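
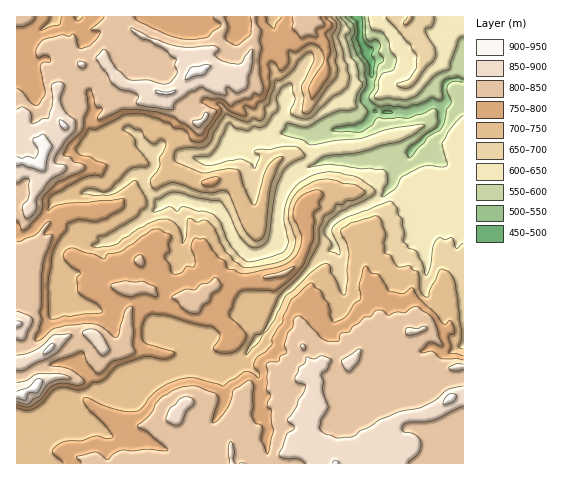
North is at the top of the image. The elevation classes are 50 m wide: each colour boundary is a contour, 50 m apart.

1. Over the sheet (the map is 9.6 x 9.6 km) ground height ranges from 470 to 920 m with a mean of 750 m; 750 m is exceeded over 49.5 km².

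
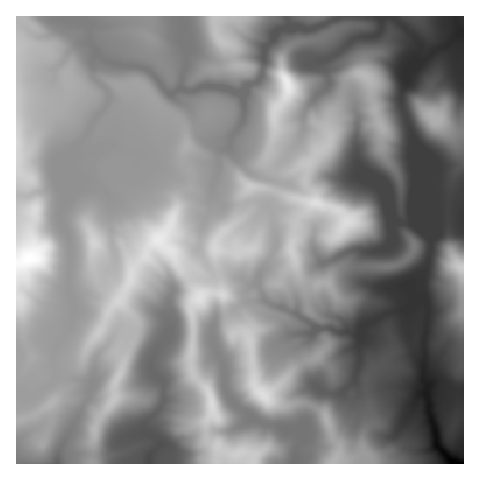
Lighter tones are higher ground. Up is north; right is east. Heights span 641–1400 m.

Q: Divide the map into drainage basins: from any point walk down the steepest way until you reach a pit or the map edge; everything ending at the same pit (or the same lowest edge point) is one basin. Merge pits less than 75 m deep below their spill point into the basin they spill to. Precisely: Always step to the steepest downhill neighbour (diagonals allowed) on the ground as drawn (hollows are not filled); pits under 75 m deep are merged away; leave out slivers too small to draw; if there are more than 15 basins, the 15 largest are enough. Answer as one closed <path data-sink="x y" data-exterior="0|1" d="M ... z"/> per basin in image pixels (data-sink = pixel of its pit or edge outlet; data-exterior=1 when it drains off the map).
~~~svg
<path data-sink="454 463" data-exterior="1" d="M347 16l-331 1 1 403 22-7 11-9 12-12 1-17 19-13 5-15 15-19 8-20 11-9 6-11 3-7 2-10 15-16 1-6 11-9 13 12 5 12 13 15 10 17 8-4 9 0 7 3 1 14 9 24 10-1 5 7 5 45 2 5 15 12 12 3 23-1 15 7 4 4 7 23 7 9 0 7-5 11 130-1 0-330-16-4-28-21-28 10-9 4-2 4-9-25-1-20-9-7-13 0-7-8-5-1-7-9-8-16 0-3 25-12z"/><path data-sink="150 463" data-exterior="1" d="M159 240l-11 9-1 6-15 16-2 10-10 19 13 15 2 8-3 19-11 30-7 13 1 12-20 29-3 38 124 0 2-4 0-14-11-7-1-6 0-10 7-10-2-16-5-9-11-11-4-9 2-27-2-33 9-11-10-18-13-15-5-12z"/><path data-sink="294 463" data-exterior="1" d="M217 292l-15 3-11 13 2 12-2 48 4 9 14 14 4 19 0 3-7 10 1 16 24 16 10-3 12 3 0 9 80 0 6-11 0-7-7-9-7-23-4-4-15-7-23 1-12-3-15-12-2-5-5-45-5-7-10 1-9-24-1-14z"/><path data-sink="462 32" data-exterior="0" d="M463 16l-115 0-1 9-25 12 0 3 8 16 7 9 5 1 7 8 13 0 9 7 1 20 9 25 2-4 9-4 28-10 28 21 8 4 7 0z"/><path data-sink="57 463" data-exterior="1" d="M119 301l-9 7-8 20-15 19-5 15-19 13 0 15-6 8-18 15-23 7 1 44 75-1 3-37 20-29-1-12 7-13 11-30 3-19-2-8z"/>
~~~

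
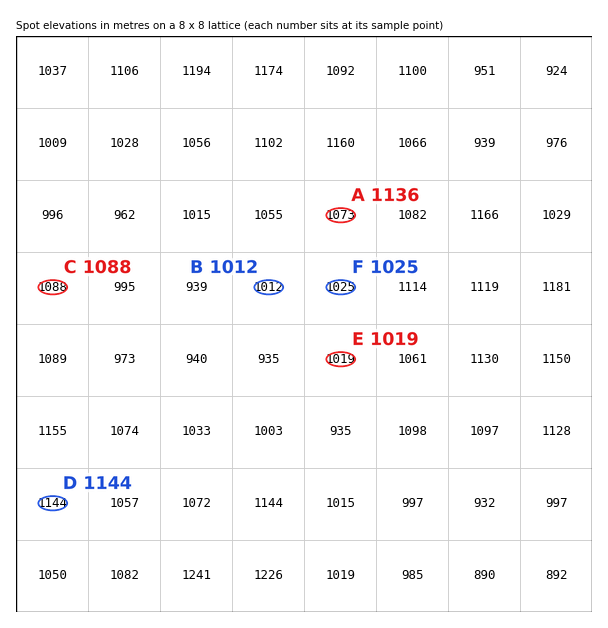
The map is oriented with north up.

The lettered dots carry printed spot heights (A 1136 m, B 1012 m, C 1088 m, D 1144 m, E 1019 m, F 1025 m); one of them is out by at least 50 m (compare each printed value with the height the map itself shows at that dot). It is A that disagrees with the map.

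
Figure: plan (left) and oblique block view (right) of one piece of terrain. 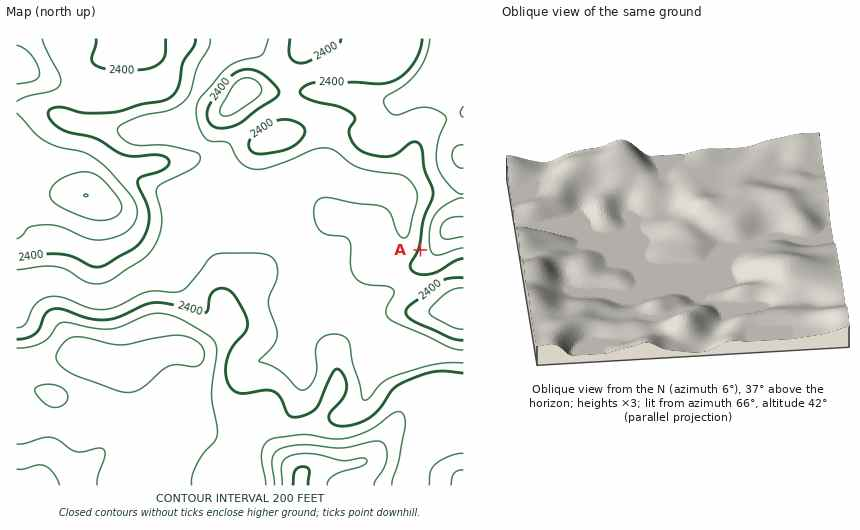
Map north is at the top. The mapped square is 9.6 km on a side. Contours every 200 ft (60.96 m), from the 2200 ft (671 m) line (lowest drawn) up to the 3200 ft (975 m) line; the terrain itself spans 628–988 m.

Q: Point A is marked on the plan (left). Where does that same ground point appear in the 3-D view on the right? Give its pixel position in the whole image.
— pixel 553 263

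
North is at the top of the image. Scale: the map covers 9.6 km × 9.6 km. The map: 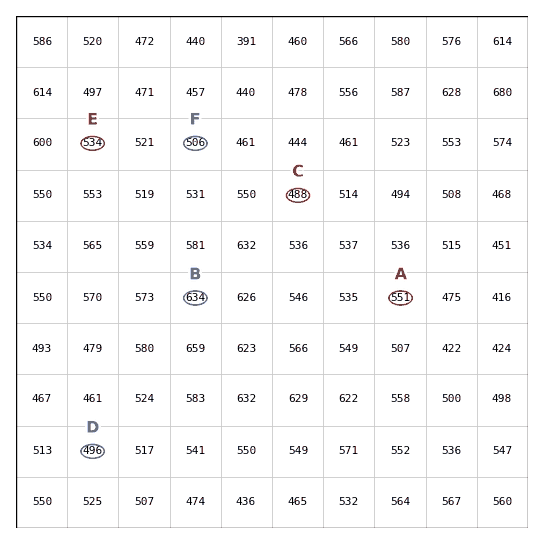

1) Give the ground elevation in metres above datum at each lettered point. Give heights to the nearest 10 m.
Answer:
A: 550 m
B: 630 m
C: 490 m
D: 500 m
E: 530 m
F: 510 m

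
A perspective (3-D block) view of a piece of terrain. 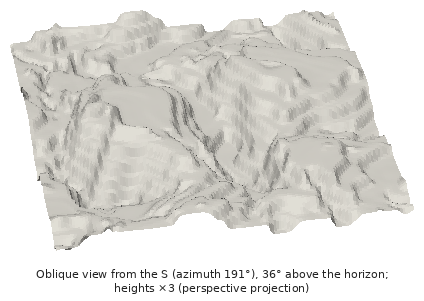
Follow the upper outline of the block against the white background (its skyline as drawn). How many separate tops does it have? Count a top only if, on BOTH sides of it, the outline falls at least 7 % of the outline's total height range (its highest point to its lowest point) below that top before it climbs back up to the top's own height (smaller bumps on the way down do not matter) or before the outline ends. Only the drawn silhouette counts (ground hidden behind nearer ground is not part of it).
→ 2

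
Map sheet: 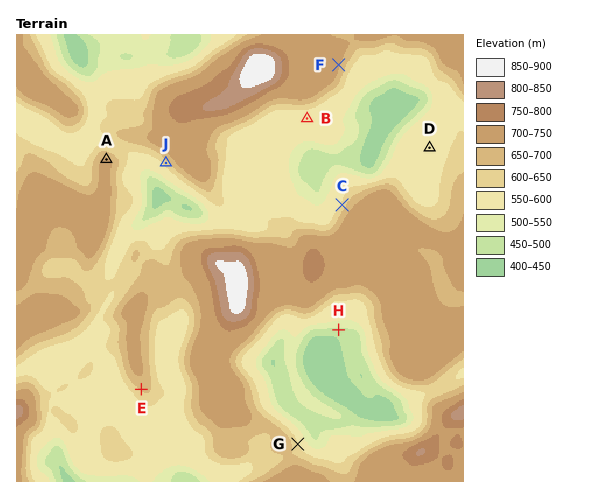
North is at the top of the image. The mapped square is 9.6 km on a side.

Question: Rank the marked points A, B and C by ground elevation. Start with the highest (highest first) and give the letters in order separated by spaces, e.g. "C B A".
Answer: A C B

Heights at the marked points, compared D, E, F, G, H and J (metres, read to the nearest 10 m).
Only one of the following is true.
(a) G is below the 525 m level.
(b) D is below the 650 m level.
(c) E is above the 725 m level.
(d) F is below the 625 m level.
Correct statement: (b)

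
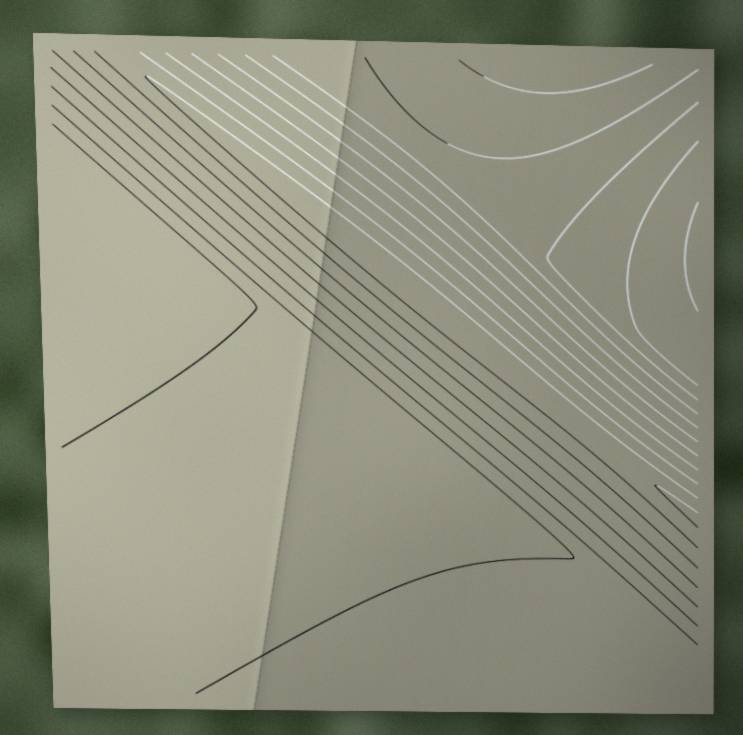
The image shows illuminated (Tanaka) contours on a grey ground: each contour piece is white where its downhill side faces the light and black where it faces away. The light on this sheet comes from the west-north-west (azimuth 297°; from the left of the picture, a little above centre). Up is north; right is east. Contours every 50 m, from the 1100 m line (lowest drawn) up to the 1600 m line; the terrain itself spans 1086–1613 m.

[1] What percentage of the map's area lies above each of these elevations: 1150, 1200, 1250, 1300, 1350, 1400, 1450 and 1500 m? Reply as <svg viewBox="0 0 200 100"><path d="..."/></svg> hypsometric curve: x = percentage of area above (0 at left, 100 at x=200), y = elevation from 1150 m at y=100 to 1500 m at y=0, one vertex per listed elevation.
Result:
<svg viewBox="0 0 200 100"><path d="M191 100l-10-14-10-15-10-14-10-14-11-14-42-15-70-14"/></svg>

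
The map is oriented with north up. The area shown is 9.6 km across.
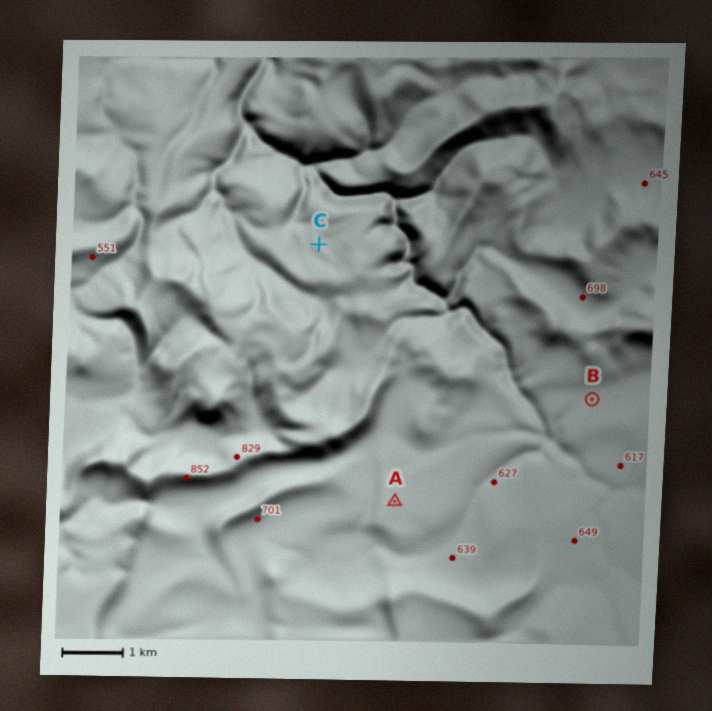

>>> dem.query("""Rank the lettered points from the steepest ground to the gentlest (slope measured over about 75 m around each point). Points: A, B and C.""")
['C', 'A', 'B']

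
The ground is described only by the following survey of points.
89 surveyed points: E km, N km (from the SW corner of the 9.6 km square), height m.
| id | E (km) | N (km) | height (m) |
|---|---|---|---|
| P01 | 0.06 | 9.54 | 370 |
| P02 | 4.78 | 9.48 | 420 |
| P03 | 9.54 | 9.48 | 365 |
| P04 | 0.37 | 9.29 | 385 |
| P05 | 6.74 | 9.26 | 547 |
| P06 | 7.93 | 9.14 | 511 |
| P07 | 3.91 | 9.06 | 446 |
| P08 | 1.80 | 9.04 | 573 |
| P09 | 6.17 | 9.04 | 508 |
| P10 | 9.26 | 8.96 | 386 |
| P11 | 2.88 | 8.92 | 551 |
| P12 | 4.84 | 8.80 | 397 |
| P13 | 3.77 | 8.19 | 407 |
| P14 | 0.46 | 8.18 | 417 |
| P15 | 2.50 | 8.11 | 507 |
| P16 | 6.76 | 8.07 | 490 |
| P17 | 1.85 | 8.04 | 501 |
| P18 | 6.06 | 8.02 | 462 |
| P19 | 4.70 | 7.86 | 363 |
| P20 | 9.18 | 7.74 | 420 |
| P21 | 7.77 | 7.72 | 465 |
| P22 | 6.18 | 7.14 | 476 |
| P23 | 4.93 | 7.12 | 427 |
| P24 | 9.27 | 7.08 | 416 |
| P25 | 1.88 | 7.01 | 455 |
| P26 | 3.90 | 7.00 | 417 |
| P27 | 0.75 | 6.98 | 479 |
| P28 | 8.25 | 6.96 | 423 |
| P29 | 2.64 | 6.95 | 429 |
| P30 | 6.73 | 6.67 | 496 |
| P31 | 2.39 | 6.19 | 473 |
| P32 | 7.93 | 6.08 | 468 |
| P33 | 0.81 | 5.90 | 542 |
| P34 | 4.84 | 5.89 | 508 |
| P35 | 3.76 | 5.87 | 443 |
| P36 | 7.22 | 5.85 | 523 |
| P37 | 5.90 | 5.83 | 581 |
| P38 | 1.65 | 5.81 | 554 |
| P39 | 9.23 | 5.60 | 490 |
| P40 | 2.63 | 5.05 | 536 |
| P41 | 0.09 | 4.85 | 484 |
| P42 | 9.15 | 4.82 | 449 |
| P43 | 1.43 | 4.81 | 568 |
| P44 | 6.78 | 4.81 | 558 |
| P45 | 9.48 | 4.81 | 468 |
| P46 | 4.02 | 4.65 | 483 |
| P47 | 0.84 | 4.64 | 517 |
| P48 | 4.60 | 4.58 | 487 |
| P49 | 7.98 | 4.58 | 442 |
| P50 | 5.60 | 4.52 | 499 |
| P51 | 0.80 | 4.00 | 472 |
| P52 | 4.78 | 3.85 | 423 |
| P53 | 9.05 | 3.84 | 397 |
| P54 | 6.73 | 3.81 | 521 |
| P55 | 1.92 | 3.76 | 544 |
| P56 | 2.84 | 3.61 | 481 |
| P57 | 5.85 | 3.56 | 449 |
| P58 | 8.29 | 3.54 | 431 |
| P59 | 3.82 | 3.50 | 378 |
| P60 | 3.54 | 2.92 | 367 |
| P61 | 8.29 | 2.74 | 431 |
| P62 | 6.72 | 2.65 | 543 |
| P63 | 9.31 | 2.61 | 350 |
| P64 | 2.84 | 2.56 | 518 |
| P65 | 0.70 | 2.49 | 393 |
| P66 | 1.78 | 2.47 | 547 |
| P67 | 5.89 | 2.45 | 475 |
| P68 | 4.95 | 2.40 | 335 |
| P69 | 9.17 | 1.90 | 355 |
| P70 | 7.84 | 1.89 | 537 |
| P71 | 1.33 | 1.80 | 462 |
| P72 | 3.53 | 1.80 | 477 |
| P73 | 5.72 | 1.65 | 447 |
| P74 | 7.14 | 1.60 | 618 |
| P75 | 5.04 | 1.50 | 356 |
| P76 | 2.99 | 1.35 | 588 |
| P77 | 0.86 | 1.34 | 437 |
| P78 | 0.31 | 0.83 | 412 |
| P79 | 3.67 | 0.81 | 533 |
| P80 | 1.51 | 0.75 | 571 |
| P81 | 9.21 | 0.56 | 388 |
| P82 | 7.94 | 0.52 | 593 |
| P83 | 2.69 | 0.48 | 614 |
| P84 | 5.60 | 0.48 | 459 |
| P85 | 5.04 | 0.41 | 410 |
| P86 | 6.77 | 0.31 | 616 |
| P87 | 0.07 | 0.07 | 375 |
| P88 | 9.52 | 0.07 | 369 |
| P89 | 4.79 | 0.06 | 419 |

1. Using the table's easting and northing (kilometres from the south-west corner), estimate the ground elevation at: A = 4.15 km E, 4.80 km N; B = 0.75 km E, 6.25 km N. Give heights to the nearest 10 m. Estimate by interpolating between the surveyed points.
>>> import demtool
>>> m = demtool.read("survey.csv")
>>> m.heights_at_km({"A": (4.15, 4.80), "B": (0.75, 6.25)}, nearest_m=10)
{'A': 480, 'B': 520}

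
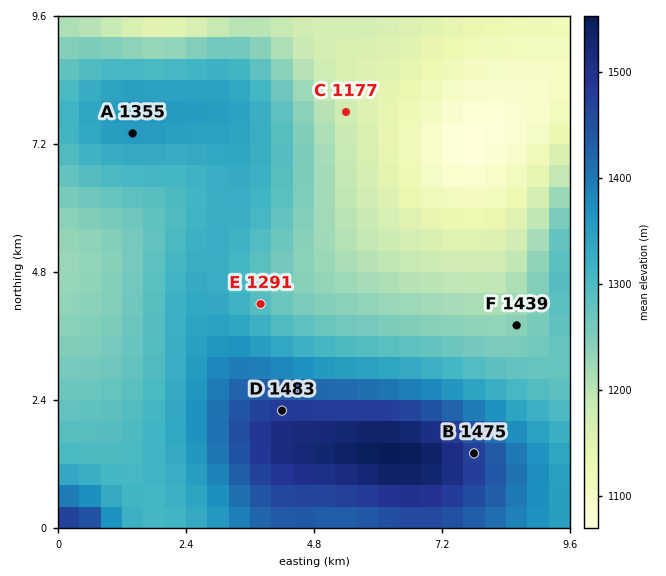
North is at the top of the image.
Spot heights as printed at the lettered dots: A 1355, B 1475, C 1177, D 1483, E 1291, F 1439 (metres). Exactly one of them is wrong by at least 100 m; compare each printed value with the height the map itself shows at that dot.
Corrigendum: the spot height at F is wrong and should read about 1239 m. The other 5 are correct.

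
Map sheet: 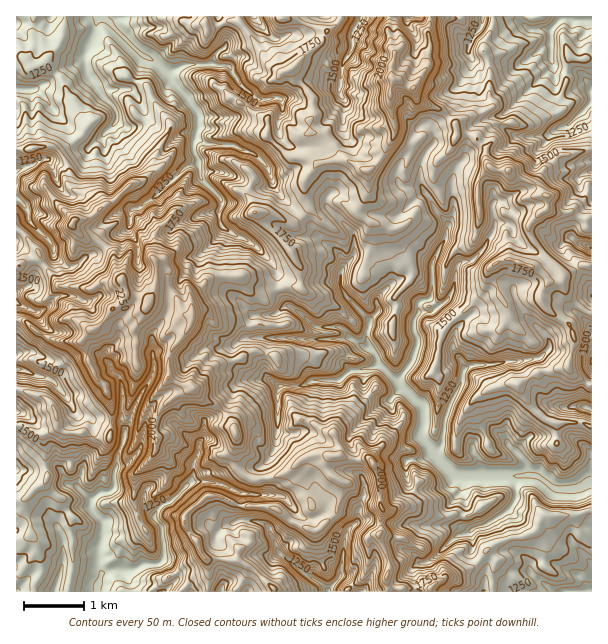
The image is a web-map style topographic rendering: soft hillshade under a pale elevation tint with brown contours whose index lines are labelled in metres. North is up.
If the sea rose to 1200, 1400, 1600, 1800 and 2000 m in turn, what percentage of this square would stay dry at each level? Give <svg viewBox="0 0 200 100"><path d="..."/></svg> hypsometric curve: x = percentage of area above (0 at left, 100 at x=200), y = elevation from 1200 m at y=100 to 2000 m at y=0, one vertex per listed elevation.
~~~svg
<svg viewBox="0 0 200 100"><path d="M172 100l-43-25-45-25-52-25-21-25"/></svg>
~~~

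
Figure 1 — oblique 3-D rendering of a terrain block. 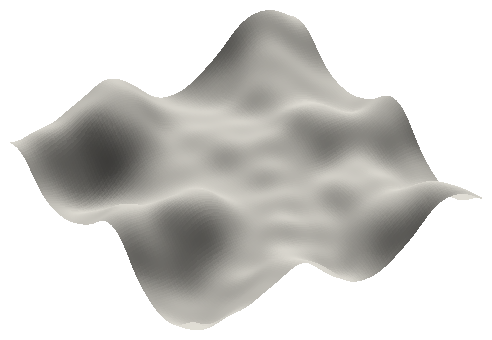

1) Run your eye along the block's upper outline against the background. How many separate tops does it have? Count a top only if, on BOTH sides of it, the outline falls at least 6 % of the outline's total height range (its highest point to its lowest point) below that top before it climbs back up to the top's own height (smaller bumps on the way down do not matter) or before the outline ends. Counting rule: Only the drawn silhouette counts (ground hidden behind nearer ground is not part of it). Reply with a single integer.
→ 2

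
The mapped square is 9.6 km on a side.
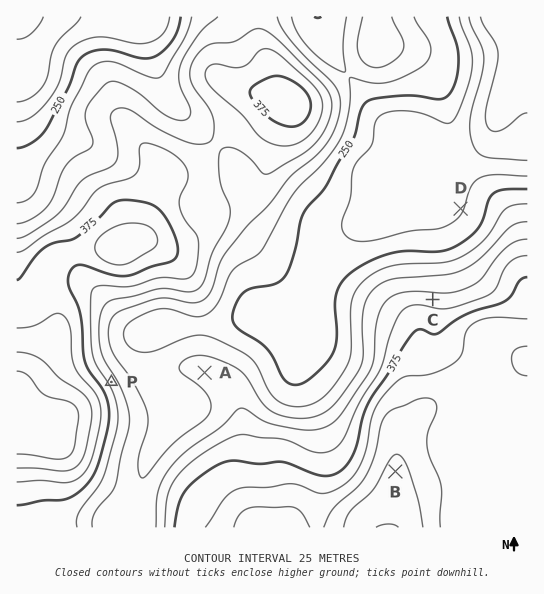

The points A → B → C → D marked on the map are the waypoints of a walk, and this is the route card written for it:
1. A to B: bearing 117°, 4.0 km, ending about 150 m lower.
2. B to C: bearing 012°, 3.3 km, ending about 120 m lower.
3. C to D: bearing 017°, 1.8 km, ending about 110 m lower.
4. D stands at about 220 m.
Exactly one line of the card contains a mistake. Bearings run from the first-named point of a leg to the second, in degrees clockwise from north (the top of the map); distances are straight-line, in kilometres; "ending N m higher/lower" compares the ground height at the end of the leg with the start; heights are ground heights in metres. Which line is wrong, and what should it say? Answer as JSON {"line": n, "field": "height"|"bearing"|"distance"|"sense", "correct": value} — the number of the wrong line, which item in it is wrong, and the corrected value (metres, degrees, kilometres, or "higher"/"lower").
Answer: {"line": 1, "field": "sense", "correct": "higher"}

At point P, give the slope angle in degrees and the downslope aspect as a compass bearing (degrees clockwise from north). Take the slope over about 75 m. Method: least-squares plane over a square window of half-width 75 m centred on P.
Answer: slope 9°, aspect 60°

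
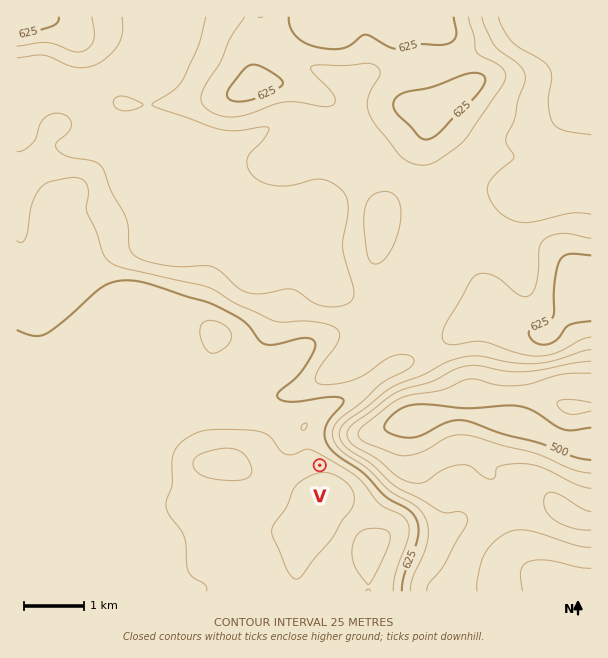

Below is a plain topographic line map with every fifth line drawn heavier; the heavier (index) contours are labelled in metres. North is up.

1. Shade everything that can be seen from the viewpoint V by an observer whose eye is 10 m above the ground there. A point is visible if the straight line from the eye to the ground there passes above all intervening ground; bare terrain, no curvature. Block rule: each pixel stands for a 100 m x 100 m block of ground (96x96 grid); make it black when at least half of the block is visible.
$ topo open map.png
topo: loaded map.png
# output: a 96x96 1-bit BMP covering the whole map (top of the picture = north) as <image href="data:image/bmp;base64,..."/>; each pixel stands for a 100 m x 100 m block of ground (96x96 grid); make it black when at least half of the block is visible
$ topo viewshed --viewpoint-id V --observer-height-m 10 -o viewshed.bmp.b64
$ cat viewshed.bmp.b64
<image width="96" height="96" href="data:image/bmp;base64,Qk2+BAAAAAAAAD4AAAAoAAAAYAAAAGAAAAABAAEAAAAAAIAEAAATCwAAEwsAAAIAAAAAAAAA////AAAAAAAAAAAAAAAAAAAAAAAAAAAAAAAAAAAAAAAAAAAAAAAAAAAAAAAAAAAAAAAAAAAAAAAAAAAAAAAAAAAAAAAAAAAAAAAAAAAAAAAAAAAAAAAAAAAAAAAAAAAAAAAAAAAAAAcAAAAAAAAAAAAAAB8AAAAAwAAAAAAAAP8AAAAB4AAAAAAAA/8AAAAD4AAAAAAAD/8AAAAD8AAAAAAAP/8AAAAH+AAAAAAA//8AAAAAPgAAAAAD//kAAAAAAAAAAAAf//EAAAAAAcAAAAA//+AAAAAAA/BAAAB//8AAAAAAA//4AAH//4AAAAAAB//8AAP//4AAAAAAH//8AAf//wAAAAAAH//4AA///gAAAAAAH//wAB///AAAAAAAD//wAB//+AAAAAAAD//wAD/+PH8AAAAAB//wAD/4D/8AAAAAAf/4AH/4D/8AAAAAAP/+Af////8AAAAAAD////////8AAAAAAAB///////8AAAAHAAAf//////8AAAAH/wAH//////8AAAAH/8AB//////8AAAcH/+AA//////8AAP8H//gAf/////8AH/8H//wAP/////8D//8D//8AP/////////4B//+AH/////////4B/w/AH/////////wB/wPgHB////////wB/wD4HB////////gB/wB+Pg///+fw//gA/wAf/x///8PAP/AAfgAH/////4OAD/gAAAAB/////4OAB/wAAAAA////8f8AA/4AAAAA////wf8AAP8AAAAA////gf8AAH8AAAAA////Af8AAA4AAAAA////Af8AAAAAAAAA///+Af8AAAAAAAAB///+Af8AAAAAAAAB///8Af4AAAAAAAAD///4AfwAAAAAAAAD///4AfgAAAAAAAAH///4AfAAAAAAAAAH///4A+AAAAAAAAAH///4A8AAAAAAAAAP///4B4AAAAAAAAAP///4AwAAAAAAAAAP///4AAAAAAAAAAAf///wAAAAAAAAAAAf/n/wAAAAAAAAAAA/+D/wAAAAAAAAAAA/4D/gAAAAAAAAAAB/wD/gAAAAAAAAAAB/wD/AAAAAAAAAAAf/wD/AAAAAAAAAAD//wD/gAAAAAAAAAH//wD/8B/AAAAAAAP//4D////gAAAAAAf//4H////4AAADAAA/8IH///D8AAADAAAfgMP/8cB8AAAHgAAAAP//8AAwAAAPgAAAAf//8YAAAAAfwPgAAf///8AAAAA///wAA////+AAAAB///8AP////+AAAAD///+A/////8AAAAH//////////4AAAAP//////////4AAAAAAAf//5+AH/8AAAAAAAD//BwAB/+AAAAAAAA/8DwAAP/AAAAAAAAAAD4AAAAAAAAAAAAAAD4AAAAAAAPgAAAAAP+AAAAAAAf8AAAAA//gAAAAAB/+AAAAD//wAAAAAD//AAAAH//8AAAAA///AAAAP///4AAAD///gAAAf///+AAAD///gAAAf///8AAAD///gAAA/g//4AAAH///gAAA/Af3wAAAE="/>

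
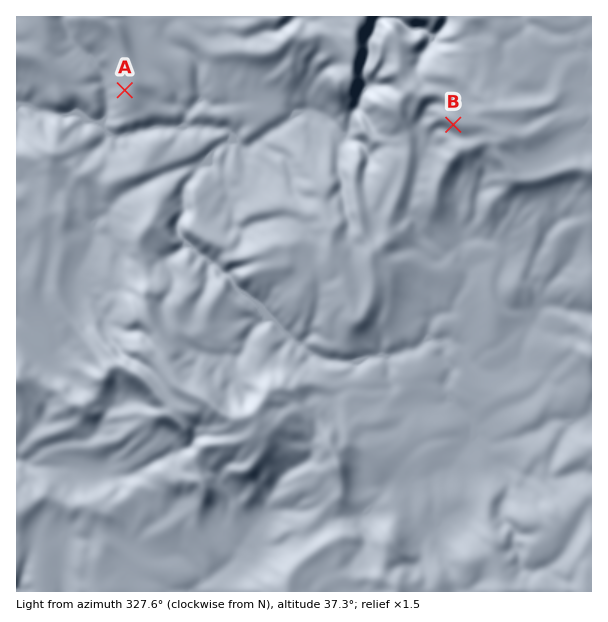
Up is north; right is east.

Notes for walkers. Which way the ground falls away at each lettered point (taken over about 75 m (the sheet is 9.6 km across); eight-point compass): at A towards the W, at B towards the SW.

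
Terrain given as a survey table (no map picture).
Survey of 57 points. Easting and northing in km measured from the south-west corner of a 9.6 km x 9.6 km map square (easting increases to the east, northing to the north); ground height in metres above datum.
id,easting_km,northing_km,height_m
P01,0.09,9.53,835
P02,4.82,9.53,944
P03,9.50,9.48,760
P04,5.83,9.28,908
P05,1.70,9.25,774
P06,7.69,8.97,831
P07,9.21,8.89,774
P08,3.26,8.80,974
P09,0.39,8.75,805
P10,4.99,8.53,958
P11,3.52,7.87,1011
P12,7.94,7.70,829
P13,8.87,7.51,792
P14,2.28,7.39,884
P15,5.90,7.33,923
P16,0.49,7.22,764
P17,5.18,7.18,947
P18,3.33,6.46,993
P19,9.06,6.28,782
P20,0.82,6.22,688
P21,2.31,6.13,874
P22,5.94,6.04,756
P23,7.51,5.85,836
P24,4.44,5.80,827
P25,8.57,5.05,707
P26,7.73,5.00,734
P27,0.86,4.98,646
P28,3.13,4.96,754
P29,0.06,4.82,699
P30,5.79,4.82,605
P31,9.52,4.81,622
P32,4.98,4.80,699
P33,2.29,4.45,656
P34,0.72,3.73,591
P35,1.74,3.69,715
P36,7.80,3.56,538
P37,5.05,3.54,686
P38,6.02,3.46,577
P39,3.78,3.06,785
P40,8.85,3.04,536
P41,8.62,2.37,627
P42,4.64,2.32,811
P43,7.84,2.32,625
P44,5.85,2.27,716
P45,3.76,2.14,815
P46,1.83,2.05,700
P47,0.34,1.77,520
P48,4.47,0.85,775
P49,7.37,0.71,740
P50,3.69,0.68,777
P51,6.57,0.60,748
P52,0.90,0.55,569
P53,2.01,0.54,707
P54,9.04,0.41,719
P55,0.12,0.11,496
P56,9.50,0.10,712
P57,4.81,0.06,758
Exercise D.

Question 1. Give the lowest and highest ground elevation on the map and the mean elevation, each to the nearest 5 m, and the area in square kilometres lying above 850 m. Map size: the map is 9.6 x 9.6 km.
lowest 470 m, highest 1010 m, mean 755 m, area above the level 18.7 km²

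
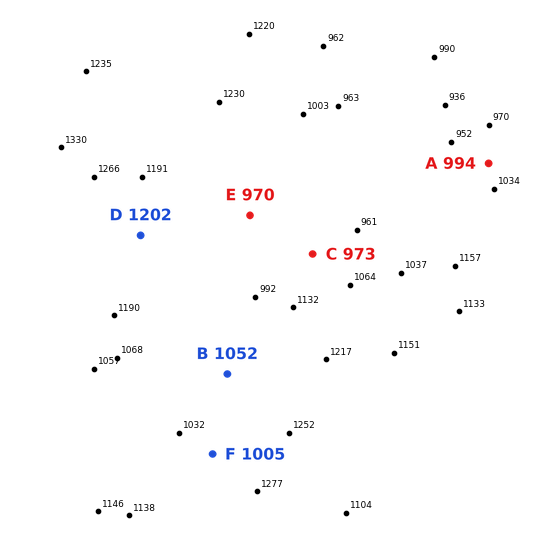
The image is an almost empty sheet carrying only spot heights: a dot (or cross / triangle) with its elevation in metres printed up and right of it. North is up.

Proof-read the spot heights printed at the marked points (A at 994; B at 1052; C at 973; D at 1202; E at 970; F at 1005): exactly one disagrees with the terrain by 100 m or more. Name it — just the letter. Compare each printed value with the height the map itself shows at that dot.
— F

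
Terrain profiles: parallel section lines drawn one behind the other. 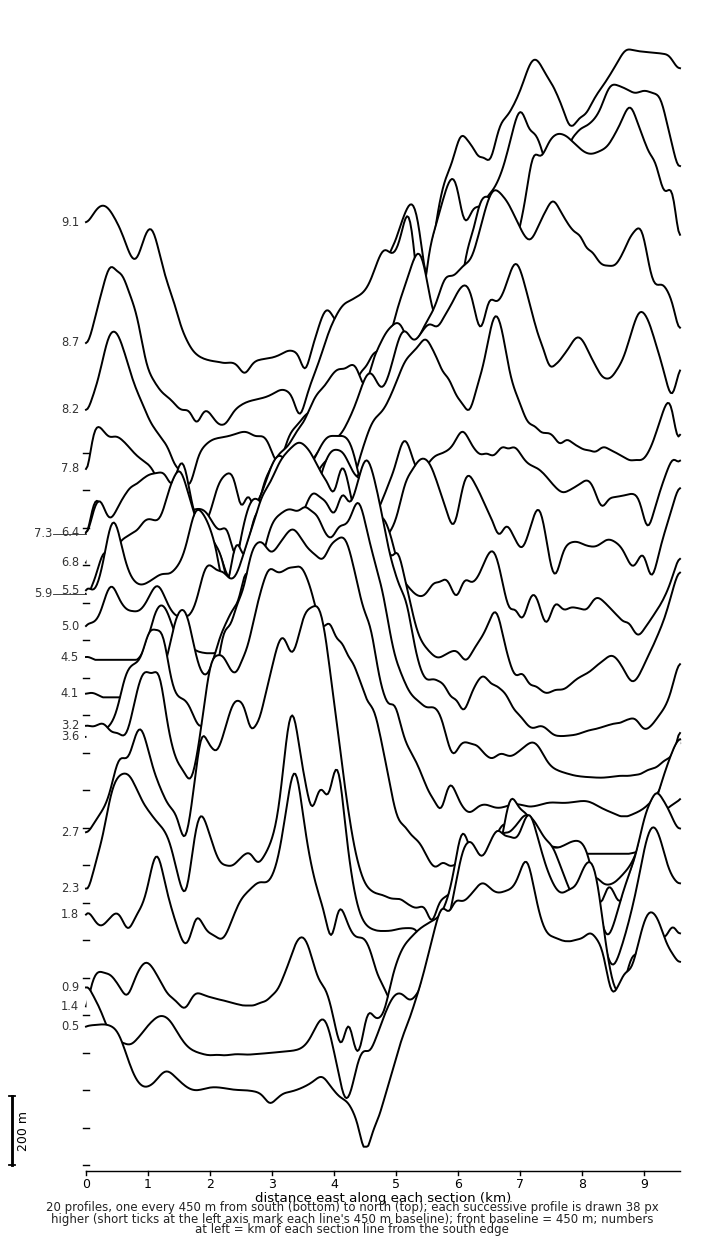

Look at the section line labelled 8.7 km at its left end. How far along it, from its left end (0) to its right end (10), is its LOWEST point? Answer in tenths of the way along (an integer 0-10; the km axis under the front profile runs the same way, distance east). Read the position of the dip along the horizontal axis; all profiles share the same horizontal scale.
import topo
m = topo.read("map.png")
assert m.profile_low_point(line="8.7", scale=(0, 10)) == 2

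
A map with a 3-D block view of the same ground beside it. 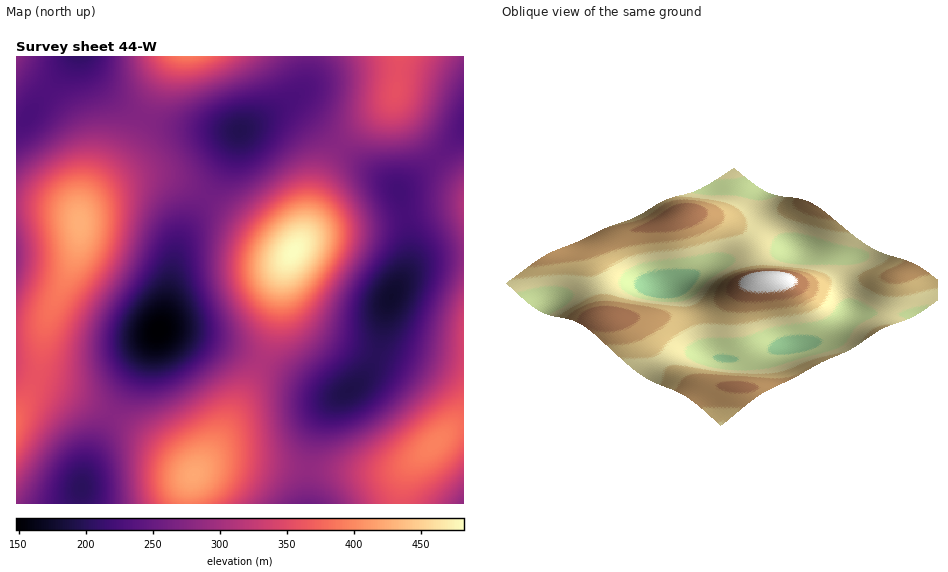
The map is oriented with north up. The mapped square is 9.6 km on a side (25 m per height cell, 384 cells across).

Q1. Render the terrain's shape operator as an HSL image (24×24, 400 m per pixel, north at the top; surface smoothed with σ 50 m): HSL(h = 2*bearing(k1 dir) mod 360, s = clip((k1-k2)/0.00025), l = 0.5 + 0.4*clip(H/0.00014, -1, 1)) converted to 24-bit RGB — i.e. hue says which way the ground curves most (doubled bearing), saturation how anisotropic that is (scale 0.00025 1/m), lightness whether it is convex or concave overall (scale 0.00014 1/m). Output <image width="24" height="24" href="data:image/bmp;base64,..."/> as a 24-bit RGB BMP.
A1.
<image width="24" height="24" href="data:image/bmp;base64,Qk32BgAAAAAAADYAAAAoAAAAGAAAABgAAAABABgAAAAAAMAGAAATCwAAEwsAAAAAAAAAAAAAO6VFKJFQJFtOHCI3LRlCbS59u2yr3r7J7d7h6+Dozsffl6bSbJXJTXS/OkOuMy2hMjmdSnmhaK14ssRu17Vd2YpGwYFFjqJSZK9PNnhGHzs5EBcjFhwzN1N0e62wxtTM6OPj7N/m4MXetqHLeHy+S2HHJTncGCbxMUL2Y3bqkZfawKbO1pew2oWRzo6Au7l4sJaJWWN2JzFJEiI1FERVHaWeTNuznde8ztPG3r3E3qa3yZWplIiqUoG4IXHYDWL4K2f/Xnf3kYjux53t7anx8rbj7L3T2a+z3pTAslC6QDCHG0V9DI6mAOvUKvXHa9S3nbWv0ZKg4o2Y2I6OsZuPY6adK56rFoyrGIS0K3TATVHGo2vU4o3p9brq+NPp9Mve85DD3WDPbUDGJHTQA9j8EP/5GPnqQcTMc3WmxHuf4Y2c5Z+dz6OTl6JzP3xdHlpDFUcyG0ozL1hFUGNxpmmU1oyu8bHH+LfO9HGM23SnlXy9WLDWL+f3EvX+E8XdL3+sT1KbsW+m2I6d66Ki55SPyGxefV5ENEQnEikQCygMDTEPHE4dS3I6qI1R2nhk9HF28HBO2JBzqbqMZs2oL+DDHMTDInuSK1F0QktxiWN/xHJu6n90+Wli8jc2uS0qa0o6Mk4vG1AsE1QsFVouI2UuYno5tHo06mUx7JtO6Mpsu9ttVNFGK6lVJG5XIEZHIzU7NEJDYltDpWc171MW/0Qb/zYZ4D4pnGpaWI2FMKWkHp6iH4iMLXNxRmROjGVD1nEw5LB/8dmL5e1tldgwO38nGzwhEyAbFR4bIywhSEMmdUwdtUsG51EA/3AR5KFEo7xuWsKhKcXZGI3MG12tKEKQR0CBkVeCwXNl47as9dK19c6N3cRDbX4wHzcfEiEdEyAgISsqPjIrZTYko0MV828D/7ky8vRYlORYM9hbILOVGnOPG0F/ISyCPDKTelSrv4yq3Ker+MG4/7mj8JRnp3xIPFlMGj9HFDJEHi1NPS9dfjtyt0JV3Y1o89aO9PqQs/NcNtAdGXQ4EUA3ES83HDdPL0x1UGSapYqvwn9y95KF/7Gl/aSSzIx7XX2PHFyGCTtzDCl2GhuQWjO4sXjI4LrJ9OHX+e3S8O6bjslBJWgwDi8lCikmDzY0HVpTNndrZIdvk3tA6H5G/6yL/cu24b2thJSuIGCrBDWAAyd0Di+UJUPLe33W3s7n8tnh+NXT99vU0a+hWouYHFtyC0JTDkdOF1RKI1k/OmI2ZnA7yag+88uH+ufK7NzHqZq3MUalDSRsCSZXD0p2G4myTqzWrLfY79zp+NPd+dLc89jqp5fhFT3yADO6DTeMIkdrLlRUM1A2WIV3kbZy3uan9vTV7ePOwZSwYjaiHhdoFCxVEmtyCqiTEtS7XszNxrzR8tnd99Tb9Nfq3Mf1XEL/FADmGQC/NhygQziFSFV3a5PJn87M0+bM7/Ha59XJz3+3mya/TByPJz+CHKOfAsSYAMOaHr6hdbaT4dm99ePW9NjX5qfijyHtSgC2QwSjUxuxUjTCTFfHeqfhr8vd1+PZ6+fa4LW42mjCvhzidCPKQFnFOs3YDenSBrusF5aIP6JgvNZs9+aW976J4jpCixdhSxBNOx1PNzl8PnO/V5DbUbbTlbjDzsy638Wz2ZCa1le3vTPZh03Ndo3HbsXRNMfUHoWcI2lxOX1HrNMx/N89/4wixxMAZAMSMQ4UNDoiI3hAGbuDHt/aJZBwV5lcwrhw2Kp20XBnw0yJuEmzlXCnhqulcq6UUIqOMUpiLUNNQGg7nLcy6Lkp+0ACxQAWmgAjeiIfUoMsBrUgAK5GBJxhEUsuNXAro7g10rRHxnRKsENSn0hZondRsbFFi5Y7VVg3LTIqKjguP2k0dqU6uptF0ihJ9QB9/RGR0GiEnceALOtNALdMBWE6Ej8yIWgsYKYxsLxFsG1JqDdBqDIruGYguY0SiXcTSUUZJi0ZIkQfJn0kPKIwaIlWm0aQ4iTT7W7W6sfa6ebcodOqNrCJFVpRH11kJYlgOK1SbZpdlVBiqyhXwxUo4D8J3XYFpHsVY2QjLFAkHm4qGZkqIZwwOHFKQUBhfUWRw4O06NDP7+Tc1MK9c2qhLkpwMXyJJq6ONLKIU3yHijmIrhl55Q1T9zIv7nlMy5BUhZVcQZNpKqhoJKxUKYlELFU9Kz48P1VIj6VY3tuI7Nak256Hr1qDTUZ/PZd2Jqx7LZF8NENnWyJsnhqM4jCN6oWZ67a12bu8pq6/cbXETMfHQbGmQoCBNkpZL0BIN15CZKY3w+NB7tVQ4JFDslpEfXtb"/>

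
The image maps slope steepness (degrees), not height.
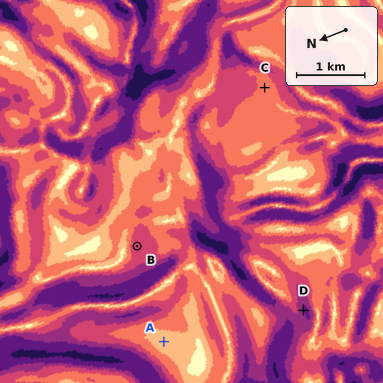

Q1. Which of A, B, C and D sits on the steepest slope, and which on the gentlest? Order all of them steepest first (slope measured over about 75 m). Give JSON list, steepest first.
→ ["D", "B", "C", "A"]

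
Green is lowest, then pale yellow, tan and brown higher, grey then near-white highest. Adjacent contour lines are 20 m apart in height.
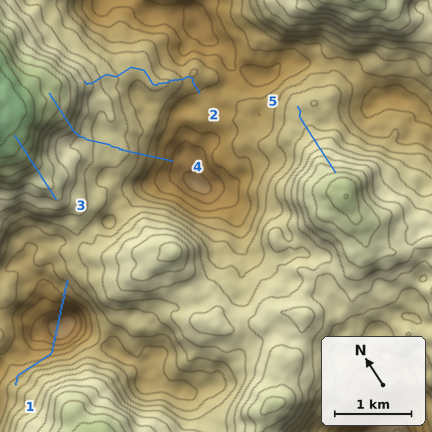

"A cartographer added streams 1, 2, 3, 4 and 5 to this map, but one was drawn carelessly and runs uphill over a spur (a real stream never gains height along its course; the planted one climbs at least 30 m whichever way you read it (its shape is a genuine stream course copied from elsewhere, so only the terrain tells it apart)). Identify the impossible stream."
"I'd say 1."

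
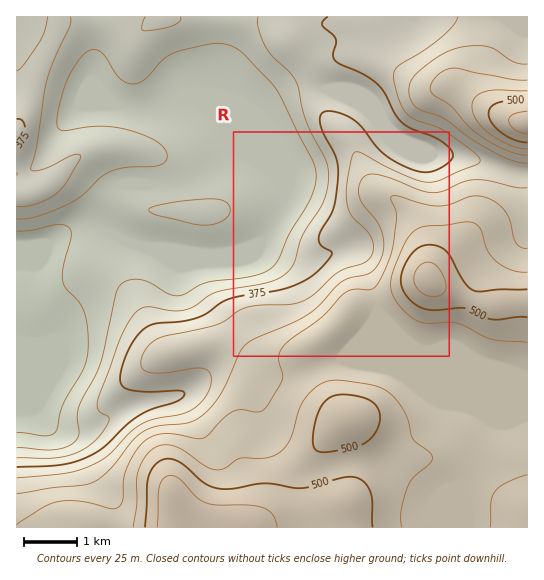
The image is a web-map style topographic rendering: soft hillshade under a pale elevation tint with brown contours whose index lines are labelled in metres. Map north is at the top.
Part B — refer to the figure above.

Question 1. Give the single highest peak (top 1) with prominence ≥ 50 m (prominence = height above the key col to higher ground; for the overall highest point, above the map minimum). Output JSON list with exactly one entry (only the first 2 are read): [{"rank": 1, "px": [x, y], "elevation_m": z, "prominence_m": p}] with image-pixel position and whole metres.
[{"rank": 1, "px": [430, 281], "elevation_m": 537, "prominence_m": 81}]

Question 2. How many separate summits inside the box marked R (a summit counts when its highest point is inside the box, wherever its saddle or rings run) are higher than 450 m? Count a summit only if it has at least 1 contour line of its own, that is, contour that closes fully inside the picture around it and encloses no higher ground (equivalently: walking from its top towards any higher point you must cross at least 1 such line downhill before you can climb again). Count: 1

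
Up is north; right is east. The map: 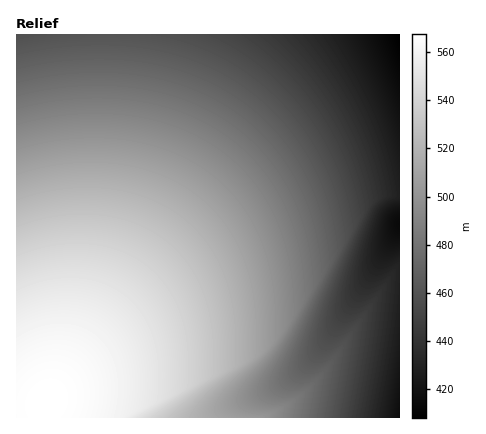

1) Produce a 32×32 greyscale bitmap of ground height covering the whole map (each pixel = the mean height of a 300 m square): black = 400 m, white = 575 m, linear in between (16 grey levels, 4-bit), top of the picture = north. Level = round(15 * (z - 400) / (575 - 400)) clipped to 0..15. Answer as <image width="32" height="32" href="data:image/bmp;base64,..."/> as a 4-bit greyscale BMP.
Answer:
<image width="32" height="32" href="data:image/bmp;base64,Qk12AgAAAAAAAHYAAAAoAAAAIAAAACAAAAABAAQAAAAAAAACAAATCwAAEwsAABAAAAAAAAAAAAAAABEREQAiIiIAMzMzAERERABVVVUAZmZmAHd3dwCIiIgAmZmZAKqqqgC7u7sAzMzMAN3d3QDu7u4A////AO7u7u7t3MuqqZmIh2ZUQyLu7u7u7t3MuqmYiHd2VUMi7u7u7u7d3MupmId3dlVDMu7u7u7u3dzMupmHdmZVQzLu7u7u7t3czLuph3ZmVUQy7u7u7u3d3My7qph2VVVEMu7u7u7t3dzMu6qZdlVVRDLu7u7u3d3czLuqmYdlVEQz3u7u7d3dzMu7qpmHZUREM93d3d3d3czLu6qZiGVERDPd3d3d3dzMy7qqmYh2VDMz3d3d3d3MzLu6qZmIdlQzM83d3d3MzMu7uqmYh3ZUMyPMzMzMzMzLu6qpmId2ZDMizMzMzMzLu7qqmZiHdmVDIrzMzMzLu7u6qpmIh3ZlQyG7u7u7u7u6qqmZiHdmVUMhu7u7u7u7qqqZmIh3ZlVEMqqru7u6qqqpmZiHd2ZVRDOqqqqqqqqqmZmIh3ZmVUQzmqqqqqqpmZmYiHd2ZVRDMpmZmZmZmZmYiId3ZmVUQzKZmZmZmZmYiIh3dmZVREMyiIiZmZiIiIh3d2ZlVUQzMoiIiIiIiIh3d3ZmVVREMyJ3iIiIiId3d3dmZlVUQzMid3d3d3d3d3dmZlVVREMyInd3d3d3d3dmZmVVVEQzMiFmZmZ2ZmZmZmZVVURDMyIhZmZmZmZmZmZVVVREQzMiIVZmZmZmZmVVVVVERDMyIhFVVVVVVVVVVVVEREMzMiIR"/>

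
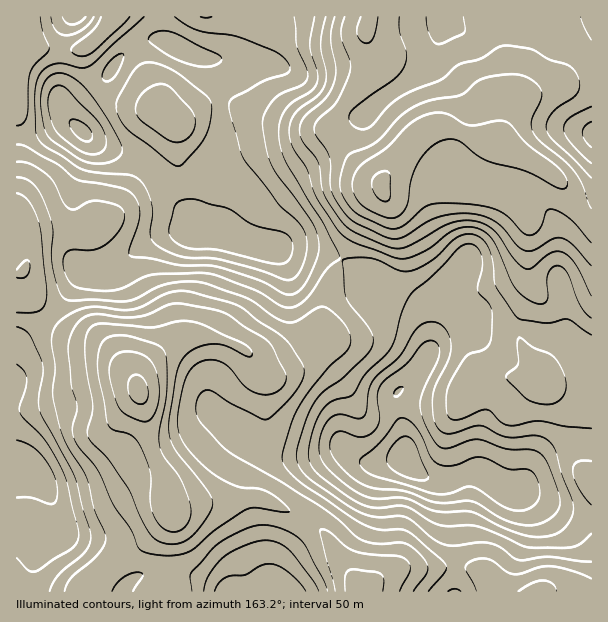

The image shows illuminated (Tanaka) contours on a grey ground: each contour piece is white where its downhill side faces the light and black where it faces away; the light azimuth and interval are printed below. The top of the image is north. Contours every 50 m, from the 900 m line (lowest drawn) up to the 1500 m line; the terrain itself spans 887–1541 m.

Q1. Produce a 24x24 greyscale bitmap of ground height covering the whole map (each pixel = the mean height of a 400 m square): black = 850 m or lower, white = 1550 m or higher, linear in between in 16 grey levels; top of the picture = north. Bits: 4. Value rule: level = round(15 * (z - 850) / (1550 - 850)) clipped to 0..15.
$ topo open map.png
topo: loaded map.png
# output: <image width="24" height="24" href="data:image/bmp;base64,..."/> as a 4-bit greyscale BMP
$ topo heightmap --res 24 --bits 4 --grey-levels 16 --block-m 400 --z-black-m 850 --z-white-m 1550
<image width="24" height="24" href="data:image/bmp;base64,Qk2WAQAAAAAAAHYAAAAoAAAAGAAAABgAAAABAAQAAAAAACABAAATCwAAEwsAABAAAAAAAAAAAAAAABEREQAiIiIAMzMzAERERABVVVUAZmZmAHd3dwCIiIgAmZmZAKqqqgC7u7sAzMzMAN3d3QDu7u4A////AIhmZmeJmXVFZ4d3d5mGZlZ4iGVVZ4iJmZmXZDRndmZ3iZmrupmGUyRVVmiaq7zdyqqGQzRVZ4rM3d3dyqllQ0VmeKze7d3MuphUM0Z3eKzN67u7qodUIkZ2Z5q8y5qZmYdTEUZlVomsy5mYiYdTIkVVVnibzKmYmYZTM0RFZ3eJu6qZmXdlZVVWeHiZqqqYiGeIh3d4moiZqqmHh1eZmZmqu5mZial3dmeJmrzMzKh2aJllZWiImszMu5dURmZUVHiZm7y7uoUyNERERImru7u7qXQyNEMzNavdy6u7mGVDMzMzV63tupq6l1VVMzM0Z63cqZq6qXVVVEREVqzMuqu7upZVZlREVpqqy8zLuoZVZmZVZpq5q7uqqoZFZ2ZmZg=="/>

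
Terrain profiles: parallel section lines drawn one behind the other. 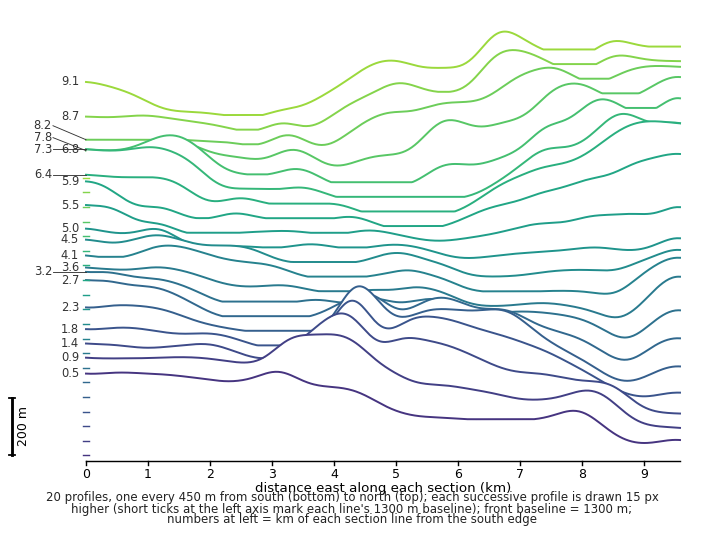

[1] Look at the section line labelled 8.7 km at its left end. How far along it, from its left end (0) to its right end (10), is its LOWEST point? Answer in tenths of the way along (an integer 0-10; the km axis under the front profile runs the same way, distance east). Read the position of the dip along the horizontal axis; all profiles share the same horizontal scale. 3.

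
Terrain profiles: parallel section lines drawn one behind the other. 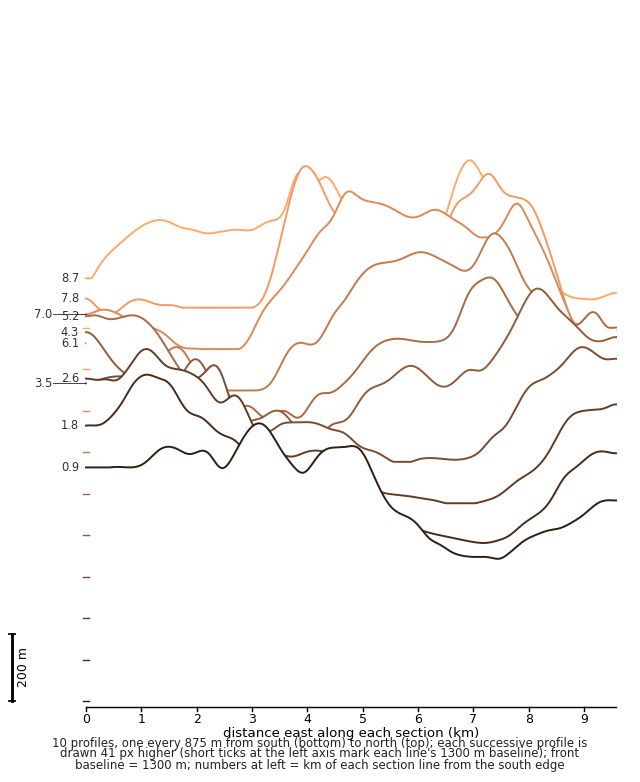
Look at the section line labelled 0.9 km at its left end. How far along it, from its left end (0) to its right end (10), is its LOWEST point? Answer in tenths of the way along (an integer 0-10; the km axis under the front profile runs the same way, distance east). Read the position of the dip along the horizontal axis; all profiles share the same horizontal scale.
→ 8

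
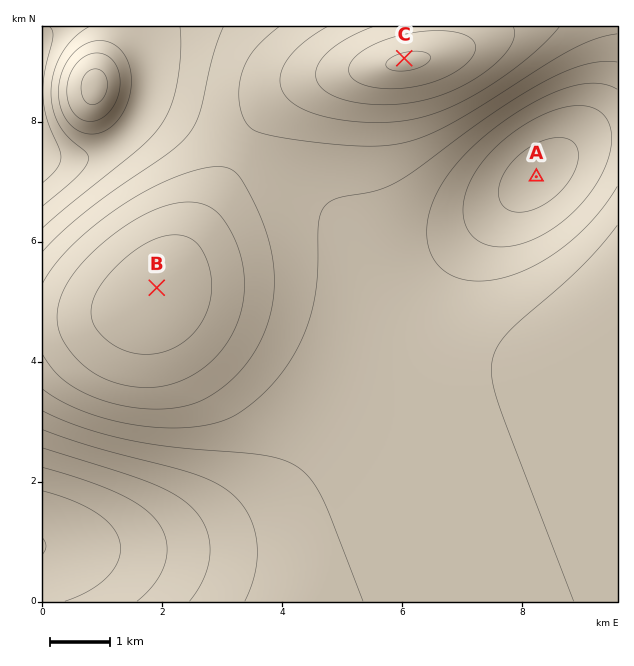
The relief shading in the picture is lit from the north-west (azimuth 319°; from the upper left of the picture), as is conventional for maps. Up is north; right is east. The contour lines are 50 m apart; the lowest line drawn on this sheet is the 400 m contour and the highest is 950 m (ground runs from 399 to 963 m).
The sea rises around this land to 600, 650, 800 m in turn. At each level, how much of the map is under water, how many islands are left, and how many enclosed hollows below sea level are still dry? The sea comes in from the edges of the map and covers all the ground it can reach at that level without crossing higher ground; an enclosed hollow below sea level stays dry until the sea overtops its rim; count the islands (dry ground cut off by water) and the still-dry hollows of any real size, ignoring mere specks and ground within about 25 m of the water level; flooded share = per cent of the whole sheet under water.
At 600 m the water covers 10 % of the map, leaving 0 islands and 1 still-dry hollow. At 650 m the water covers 26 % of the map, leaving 1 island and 0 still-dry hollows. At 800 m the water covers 86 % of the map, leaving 1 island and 0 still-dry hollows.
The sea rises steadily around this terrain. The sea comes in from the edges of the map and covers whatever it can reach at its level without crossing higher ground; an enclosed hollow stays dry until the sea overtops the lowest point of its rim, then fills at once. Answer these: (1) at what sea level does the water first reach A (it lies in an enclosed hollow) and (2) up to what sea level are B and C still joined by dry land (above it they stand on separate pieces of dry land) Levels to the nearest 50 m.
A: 600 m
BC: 750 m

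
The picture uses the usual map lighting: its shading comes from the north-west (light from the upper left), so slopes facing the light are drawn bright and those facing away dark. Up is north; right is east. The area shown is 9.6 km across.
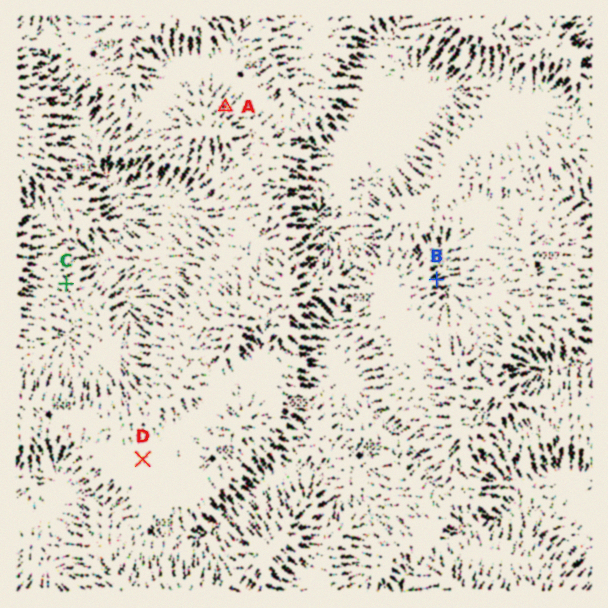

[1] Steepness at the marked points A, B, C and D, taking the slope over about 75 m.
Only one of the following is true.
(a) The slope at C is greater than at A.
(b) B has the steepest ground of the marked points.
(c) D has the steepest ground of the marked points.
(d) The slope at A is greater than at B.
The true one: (b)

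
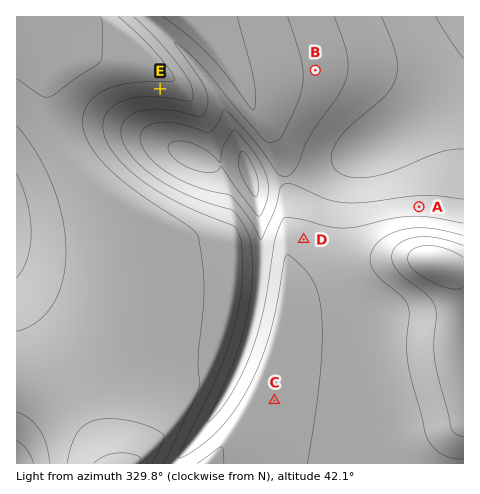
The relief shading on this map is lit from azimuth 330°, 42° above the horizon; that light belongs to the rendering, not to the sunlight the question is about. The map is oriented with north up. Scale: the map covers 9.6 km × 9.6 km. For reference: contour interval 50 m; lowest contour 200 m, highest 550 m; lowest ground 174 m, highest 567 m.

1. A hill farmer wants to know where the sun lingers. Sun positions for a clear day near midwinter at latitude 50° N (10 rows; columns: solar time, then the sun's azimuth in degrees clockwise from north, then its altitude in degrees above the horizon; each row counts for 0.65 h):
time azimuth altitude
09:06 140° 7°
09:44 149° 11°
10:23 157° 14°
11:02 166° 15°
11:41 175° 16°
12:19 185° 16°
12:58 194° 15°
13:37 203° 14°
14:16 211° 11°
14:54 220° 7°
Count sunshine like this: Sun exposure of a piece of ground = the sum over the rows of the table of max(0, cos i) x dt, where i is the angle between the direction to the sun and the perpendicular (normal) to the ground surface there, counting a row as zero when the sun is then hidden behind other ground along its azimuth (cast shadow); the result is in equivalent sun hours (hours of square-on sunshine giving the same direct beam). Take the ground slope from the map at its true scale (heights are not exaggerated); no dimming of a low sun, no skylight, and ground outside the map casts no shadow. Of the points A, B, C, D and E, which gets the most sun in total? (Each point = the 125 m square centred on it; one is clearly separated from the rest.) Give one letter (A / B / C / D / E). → E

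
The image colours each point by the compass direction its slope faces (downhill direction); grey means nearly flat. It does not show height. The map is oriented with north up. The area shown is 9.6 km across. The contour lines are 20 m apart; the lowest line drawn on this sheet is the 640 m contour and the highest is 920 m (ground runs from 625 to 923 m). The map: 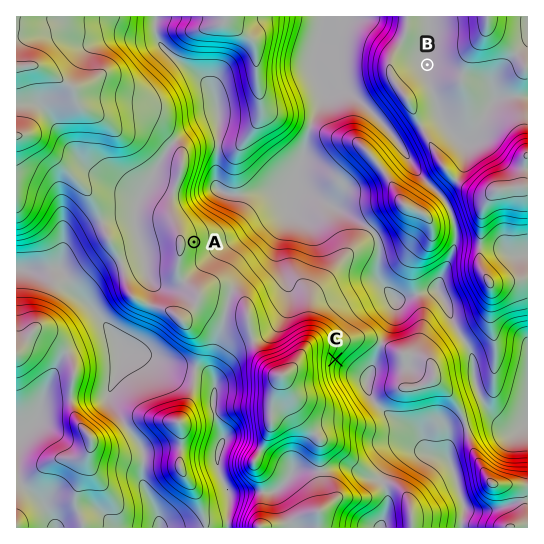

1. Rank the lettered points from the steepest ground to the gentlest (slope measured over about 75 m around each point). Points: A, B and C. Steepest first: C A B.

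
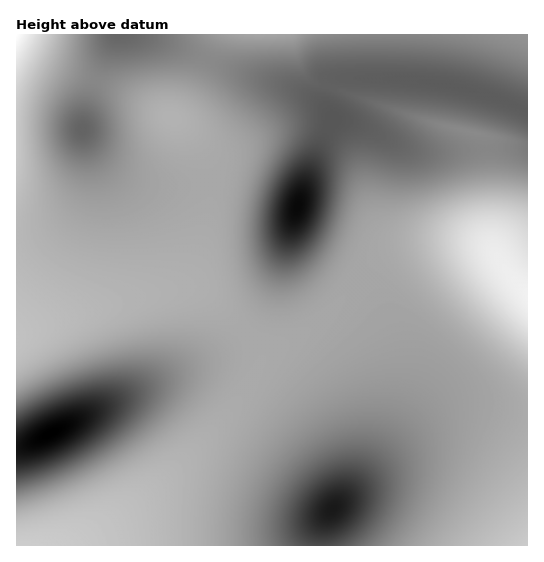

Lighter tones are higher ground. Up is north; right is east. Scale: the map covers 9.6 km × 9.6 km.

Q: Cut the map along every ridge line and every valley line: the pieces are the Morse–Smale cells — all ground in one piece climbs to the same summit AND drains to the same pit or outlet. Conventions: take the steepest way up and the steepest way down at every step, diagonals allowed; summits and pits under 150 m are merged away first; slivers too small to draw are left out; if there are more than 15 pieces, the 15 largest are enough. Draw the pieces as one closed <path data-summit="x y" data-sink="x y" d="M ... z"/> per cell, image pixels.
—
<path data-summit="17 35" data-sink="298 207" d="M527 34l-510 0-1 299 93-28 62-15 20-1 10 2 12 8 38 38 8 11 3 11 7-8 32-16 18-13 22-22 20-27 17-14 28-10 43-7 18 0 22 5 8 9 14 20 16 17z"/><path data-summit="17 35" data-sink="333 509" d="M467 242l-32 1-29 6-20 6-17 11-28 34-22 22-18 13-32 16-6 6-12 26-15 21-24 28-30 30-52 44-57 39 454 1 1-253-17-17-14-20-8-9z"/><path data-summit="17 35" data-sink="50 433" d="M191 289l-20 1-62 15-51 14-42 16 1 211 58-1 55-39 39-32 43-42 28-33 17-28 4-10 0-8-10-16-38-38-12-8z"/>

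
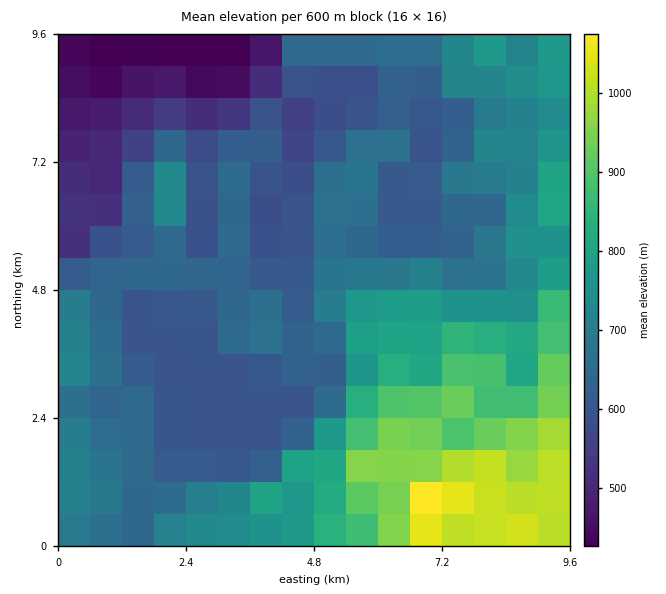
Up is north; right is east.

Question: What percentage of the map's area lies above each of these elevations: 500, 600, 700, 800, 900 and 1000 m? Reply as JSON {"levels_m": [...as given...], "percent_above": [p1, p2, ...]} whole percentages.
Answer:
{"levels_m": [500, 600, 700, 800, 900, 1000], "percent_above": [93, 71, 40, 21, 11, 5]}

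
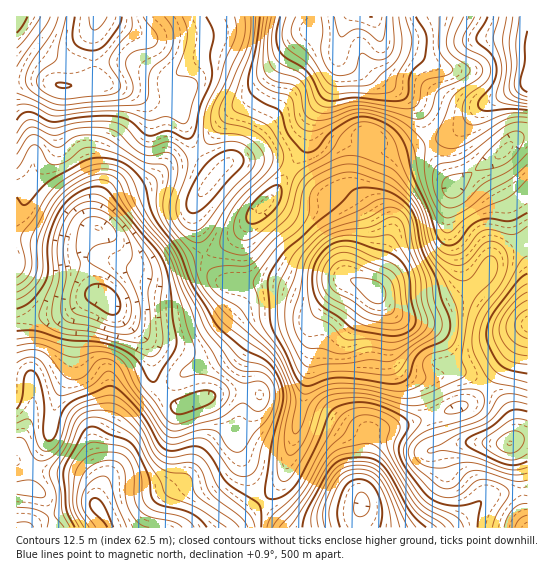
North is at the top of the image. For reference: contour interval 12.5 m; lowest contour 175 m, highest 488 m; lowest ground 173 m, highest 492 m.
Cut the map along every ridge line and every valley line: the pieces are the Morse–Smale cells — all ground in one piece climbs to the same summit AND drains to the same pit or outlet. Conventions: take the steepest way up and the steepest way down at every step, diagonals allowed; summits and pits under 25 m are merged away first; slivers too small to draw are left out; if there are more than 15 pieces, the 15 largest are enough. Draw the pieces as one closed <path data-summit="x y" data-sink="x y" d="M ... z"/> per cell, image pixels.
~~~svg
<path data-summit="97 507" data-sink="106 298" d="M101 295l-12 2-14 11-12 5-47 8 0 140 22 10 33 2 16 7 8 11 1 15 15 22 120 0 32-27-12-20-11-26-4-16 4-12 16-22 4-10-13-3-20 0-13 3-32 12-7-2-14-12-8-14-1-22-5-15-30-28-9-15z"/><path data-summit="375 291" data-sink="106 298" d="M99 228l-5 0-13 17-16 0-43-8-6 1 0 81 47-6 12-5 14-11 12-2 7 4 9 15 30 28 5 15 1 22 8 14 14 12 7 2 32-12 13-3 20 0 12 3-3 10-16 22-4 12 4 16 11 26 6 13 6 6 14-13 8-14 22-88 5-38 0-25 29-39 8-4-8 1-15 8-17 5-12-1-26-9-45 0-13-10-8-18-42 14-21 2-12-6-8-6-11-22z"/><path data-summit="98 17" data-sink="371 17" d="M349 16l-252 1-5 20 3 38-2 7 34 7 26 11 25 3 15 44 7 10 17 16-16 20-8 14 0 11 12 37 24-12 16-16 28-32 32-48 6-26 16-26 9-20 5-41z"/><path data-summit="98 17" data-sink="106 298" d="M38 80l-22 2 0 155 27 6 38 2 13-17 5 0 12 9 11 22 8 6 12 6 16 0 44-15 2-5-11-33 0-11 8-14 16-20-17-16-7-10-10-28-3-14-2-2-25-3-22-9-28-8-44 2z"/><path data-summit="375 291" data-sink="371 17" d="M373 16l-23 0-3 3-6 15-6 45-24 42-6 26-32 48-39 44-29 15 6 15 10 11 5 3 45 0 31 10 24-5 19-9 28 10 0-6 10-22 8-31-3-11-11-20 0-14 8-24 8-8 33-9 3-2 0-3-13-33-14-13-21-13-16-18 2-7 12-13 0-9z"/><path data-summit="375 291" data-sink="362 505" d="M353 280l-7 0-5 3-29 39 0 25-5 38-22 88-8 14-14 14 27 27 67 0 6-23-2-20 6-20 1-24 3-8 6-4 30-5 55-17 8-4 15-17-11-9-13-5-12 0-18 5-12 0-18-8-9-12 0-36-4-11-15-21z"/><path data-summit="375 291" data-sink="505 150" d="M527 136l-10 3-15 14-28 18-20 16-13-17-11-27-37 10-6 5-10 27 0 14 11 20 3 11-8 31-10 22 0 7 20 22 8 4 13 0 45-19 12-8 14-14 7-14 5-5 31-15z"/><path data-summit="510 443" data-sink="362 505" d="M487 387l-2 0-15 16-8 4-55 17-30 5-6 4-3 8-1 24-6 20 2 20-6 17 1 6 91 0 14-9 22-22 5-2 38-5 0-51-7 0-10 3 4-7-3-18-7-12z"/><path data-summit="527 81" data-sink="371 17" d="M527 16l-153 0-1 3 6 14 0 9-12 13-2 7 16 18 21 13 14 13 8 16 6 21 25-10 30-29 43-21z"/><path data-summit="375 291" data-sink="527 325" d="M527 241l-30 15-5 5-7 14-14 14-22 14-35 13-13 0-15-11 6 16-1 25 1 11 4 8 9 7 14 5 12 0 18-5 12 0 25 13 22-27 20-31z"/><path data-summit="98 17" data-sink="17 17" d="M97 16l-80 0-1 65 22-1 21 5 34-2 2-8-3-38z"/><path data-summit="527 81" data-sink="505 150" d="M527 84l-42 20-30 29-24 9 2 12 20 33 44-30 20-18 11-4z"/><path data-summit="97 507" data-sink="362 505" d="M17 461l0 67 94-1-15-21-1-15-8-11-16-7-33-2z"/><path data-summit="510 443" data-sink="527 325" d="M527 328l-19 30-23 28 20 19 7 12 3 9-2 15 15-3z"/><path data-summit="527 527" data-sink="362 505" d="M527 491l-37 4-5 2-22 22-14 8 78 1z"/>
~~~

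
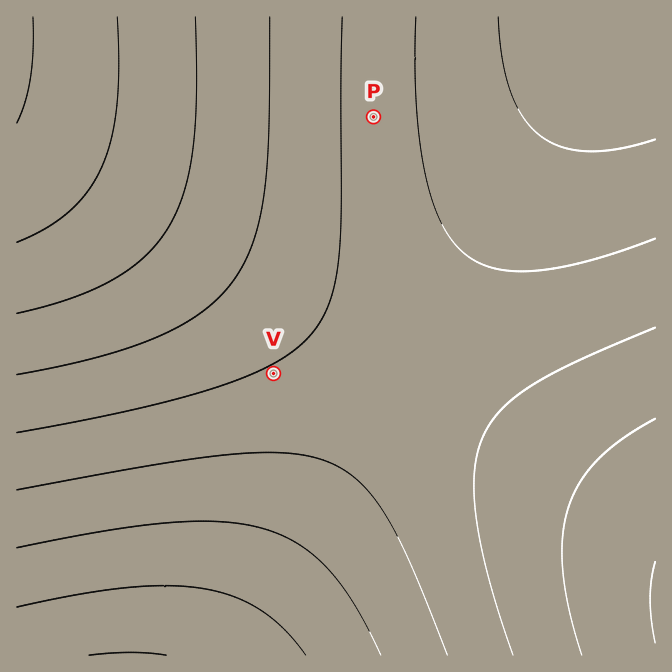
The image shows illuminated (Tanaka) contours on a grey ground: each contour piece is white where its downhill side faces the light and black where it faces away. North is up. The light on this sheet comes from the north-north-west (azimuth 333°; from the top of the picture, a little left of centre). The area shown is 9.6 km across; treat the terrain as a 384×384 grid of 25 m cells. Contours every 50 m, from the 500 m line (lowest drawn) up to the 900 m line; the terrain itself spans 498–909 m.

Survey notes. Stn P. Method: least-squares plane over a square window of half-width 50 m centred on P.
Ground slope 3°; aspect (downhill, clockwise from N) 89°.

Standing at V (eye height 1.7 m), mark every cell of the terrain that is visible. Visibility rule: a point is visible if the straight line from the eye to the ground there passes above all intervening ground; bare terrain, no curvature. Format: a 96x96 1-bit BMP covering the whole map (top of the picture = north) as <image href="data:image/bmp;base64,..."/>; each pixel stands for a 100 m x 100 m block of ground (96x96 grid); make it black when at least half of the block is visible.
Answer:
<image width="96" height="96" href="data:image/bmp;base64,Qk2+BAAAAAAAAD4AAAAoAAAAYAAAAGAAAAABAAEAAAAAAIAEAAATCwAAEwsAAAIAAAAAAAAA////AAAAAAAAAAAAAf////////8AAAAAAf////////8AAAAAAf////////8AAAAAAf////////8AAAAAAf////////8AAAAAAf////////8AAAAAAP////////8AAAAAAP////////8AAAAAAP////////8AAAAAAP////////8AAAAAAP////////8AAAAAAP////////8AAAAAAP////////8AAAAAAP////////8AAAAAAP////////8AAAAAAP////////8AAAAAAP////////8AAAAAAH////////8AAAAAAH////////8AAAAAAH////////8AAAAAAH////////8AAAAAAH////////8AAAAAAH////////8AAAAAAP////////8AAAAAAP////////8AAAAAAP////////8AAAAAAP////////8AAAAAAP////////8AAAAAAP////////8AAAAAAP////////8AAAAAAP////////8AAAAAAP////////8AAAAAAP////////8AAAAAAf////////8AAAAAAf////////8AAAAAAf////////8AAAAAA/////////8AAAAAB/////////8AAAAAD/////////8AAAAAf/////////8AAAA///////////8AAAP///////////8AAB////////////8AAH////////////8AAP////////////8AAf///8A///////8AA////wAD//////8AB////gAAP/////8AD////AAAB/////8AH///+AAAAH////8AH///8AAAAB////8AP///8AAAAAP///8AP///4AAAAAB///8Af///wAAAAAAf//8Af///gAAAAAAD//8Af///AAAAAAAA//8A///+AAAAAAAAP/8A///8AAAAAAAAB/8A///wAAAAAAAAAf8Af//gAAAAAAAAAH8Af/+AAAAAAAAAAB8AP/4AAAAAAAAAAAcAD/AAAAAAAAAAAAEAAAAAAAAAAAAAAAAAAAAAAAAAAAAAAAAAAAAAAAAAAAAAAAAAAAAAAAAAAAAAAAAAAAAAAAAAAAAAAAAAAAAAAAAAAAAAAAAAAAAAAAAAAAAAAAAAAAAAAAAAAAAAAAAAAAAAAAAAAAAAAAAAAAAAAAAAAAAAAAAAAAAAAAAAAAAAAAAAAAAAAAAAAAAAAAAAAAAAAAAAAAAAAAAAAAAAAAAAAAAAAAAAAAAAAAAAAAAAAAAAAAAAAAAAAAAAAAAAAAAAAAAAAAAAAAAAAAAAAAAAAAAAAAAAAAAAAAAAAAAAAAAAAAAAAAAAAAAAAAAAAAAAAAAAAAAAAAAAAAAAAAAAAAAAAAAAAAAAAAAAAAAAAAAAAAAAAAAAAAAAAAAAAAAAAAAAAAAAAAAAAAAAAAAAAAAAAAAAAAAAAAAAAAAAAAAAAAAAAAAAAAAAAAAAAAAAAAAAAAAAAAAAAAAAAAAAAAAAAAAAAAAAAAAAAAAAAAAAAAAAAAAAAAAAAAAAAAAAAAAAAAAAAAA="/>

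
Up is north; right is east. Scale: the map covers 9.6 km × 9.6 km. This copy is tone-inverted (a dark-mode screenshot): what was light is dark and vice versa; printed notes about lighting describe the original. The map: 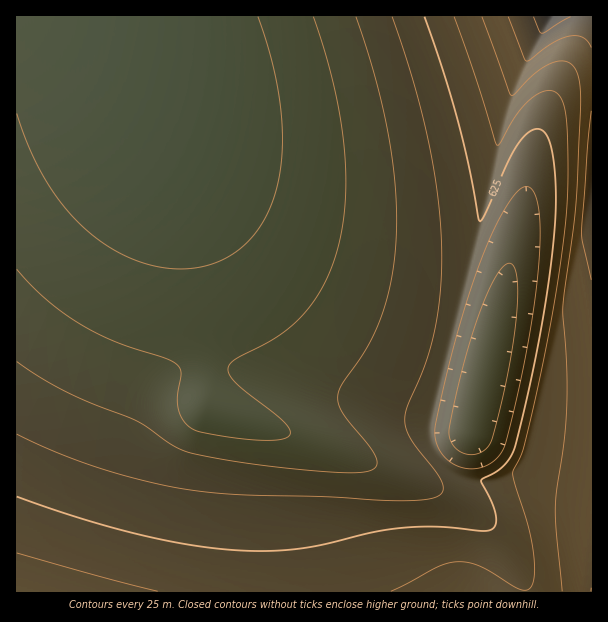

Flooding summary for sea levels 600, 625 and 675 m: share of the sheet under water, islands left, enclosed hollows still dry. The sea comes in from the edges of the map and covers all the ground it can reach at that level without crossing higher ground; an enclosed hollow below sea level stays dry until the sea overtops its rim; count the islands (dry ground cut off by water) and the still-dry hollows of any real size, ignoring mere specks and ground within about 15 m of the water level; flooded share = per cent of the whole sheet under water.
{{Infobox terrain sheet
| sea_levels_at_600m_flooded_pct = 58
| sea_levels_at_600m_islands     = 0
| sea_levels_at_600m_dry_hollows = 1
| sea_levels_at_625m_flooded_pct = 77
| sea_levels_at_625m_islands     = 0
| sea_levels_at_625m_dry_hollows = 0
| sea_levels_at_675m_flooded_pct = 94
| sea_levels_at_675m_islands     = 0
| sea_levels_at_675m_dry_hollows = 0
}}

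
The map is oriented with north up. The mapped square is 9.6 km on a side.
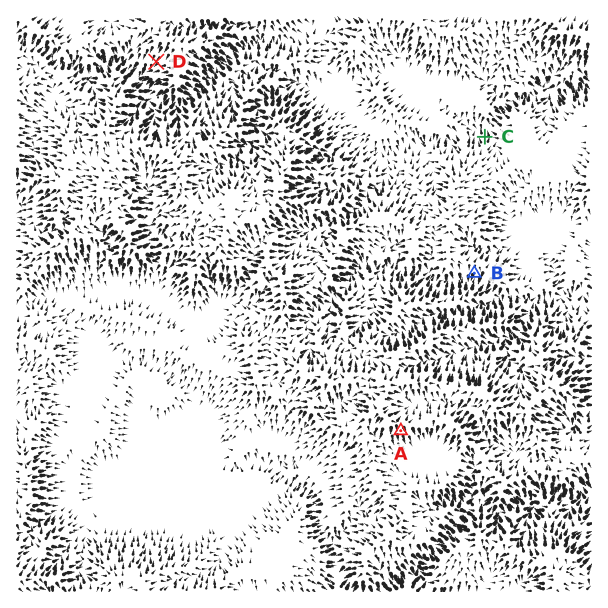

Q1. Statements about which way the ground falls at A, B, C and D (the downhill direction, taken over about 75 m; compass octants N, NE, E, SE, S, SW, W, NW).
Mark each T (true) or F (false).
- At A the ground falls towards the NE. F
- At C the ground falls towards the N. T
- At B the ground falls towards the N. F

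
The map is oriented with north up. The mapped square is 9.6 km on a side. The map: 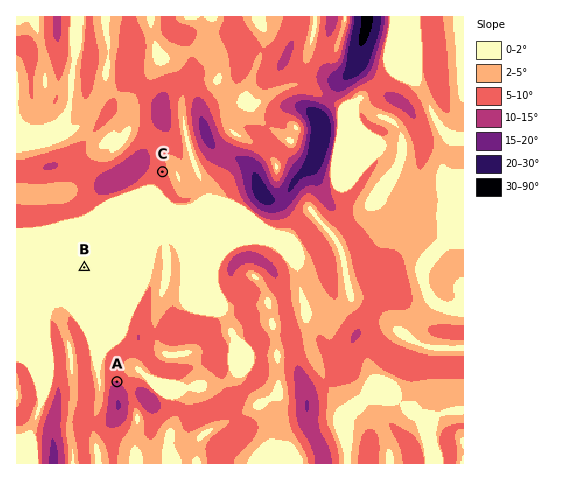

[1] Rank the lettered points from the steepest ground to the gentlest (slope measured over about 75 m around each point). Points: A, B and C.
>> A C B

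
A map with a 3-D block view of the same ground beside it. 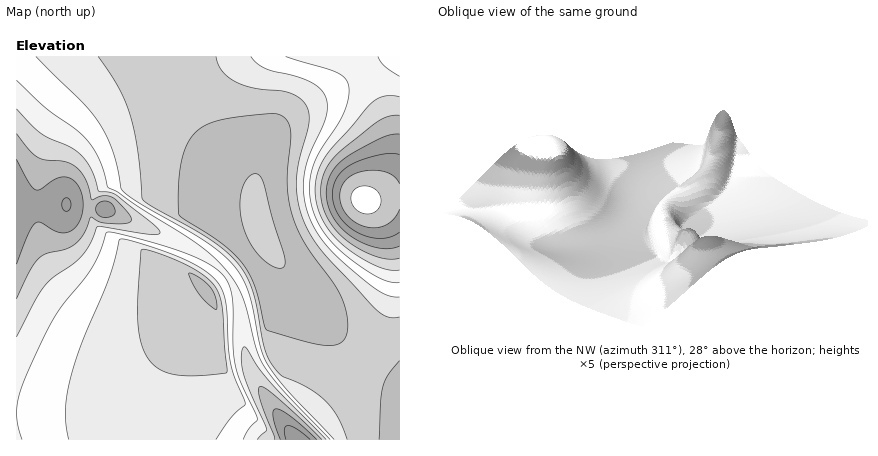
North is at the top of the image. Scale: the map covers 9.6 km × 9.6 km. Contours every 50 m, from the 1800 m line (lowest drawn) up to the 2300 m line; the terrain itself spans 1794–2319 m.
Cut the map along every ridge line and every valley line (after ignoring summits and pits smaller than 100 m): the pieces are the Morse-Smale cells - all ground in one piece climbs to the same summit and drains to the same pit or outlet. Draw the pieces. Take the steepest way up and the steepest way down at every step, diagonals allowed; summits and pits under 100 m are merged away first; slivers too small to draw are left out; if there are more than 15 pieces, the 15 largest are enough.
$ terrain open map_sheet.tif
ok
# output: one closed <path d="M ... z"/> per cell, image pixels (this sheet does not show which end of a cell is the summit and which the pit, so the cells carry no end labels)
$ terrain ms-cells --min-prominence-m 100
<path d="M400 56l-234 0 9 32 20 36 23 26 34 30 10 50 8 18 12 18 59 74 29 27 30 17z"/><path d="M166 56l-150 0 0 150 52-1 12 3 26 1 80 36 26 16 14 14 34-26 6-7-9-30-3-28-5-8-31-26-23-26-17-28z"/><path d="M68 205l-52 3 0 205 74 0 16-3 14-6 25-22 38-50 29-34-4-8 18-16-20-18-48-24-52-23-26-1z"/><path d="M266 239l-6 10-33 25 6 10 6 18 8 60 14 28 35 50 104 0 0-56-30-17-29-27-59-74z"/><path d="M226 275l-18 15 4 8-29 34-38 50-19 18-14 8-22 5-74 0 0 27 278 0-44-70-6-22-5-46-6-18z"/>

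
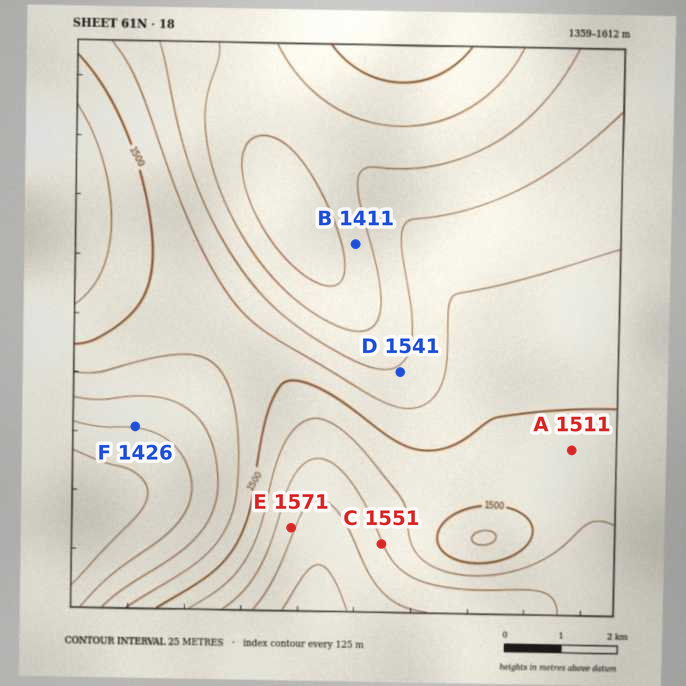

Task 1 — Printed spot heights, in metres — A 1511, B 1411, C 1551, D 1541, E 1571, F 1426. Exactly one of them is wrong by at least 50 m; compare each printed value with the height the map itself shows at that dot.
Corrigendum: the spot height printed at D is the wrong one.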